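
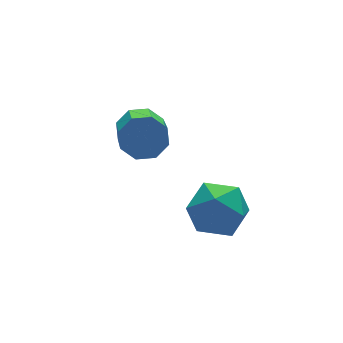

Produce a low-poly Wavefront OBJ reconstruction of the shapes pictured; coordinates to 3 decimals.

v -1.973 2.726 0.033
v -1.346 2.267 -0.196
v -2.06 0.695 0.998
v -2.687 1.154 1.227
v -1.224 2.599 0.313
v -1.938 1.026 1.507
v -1.54 3.005 0.658
v -2.255 1.432 1.853
v -2.11 3.248 0.637
v -2.824 1.675 1.832
v -2.6 3.185 0.262
v -3.314 1.613 1.456
v -2.722 2.854 -0.247
v -3.436 1.281 0.947
v -2.405 2.448 -0.593
v -3.12 0.875 0.602
v -1.836 2.205 -0.572
v -2.55 0.632 0.623
v -0.781 0.771 -1.658
v 0.022 0.801 -2.46
v -1.422 -0.801 -2.36
v -0.619 -0.771 -3.162
v -0.333 -0.961 -2.079
v 0.063 0.011 -1.645
v -1.463 -0.011 -3.175
v -1.067 0.961 -2.741
v -0.399 0.318 -3.397
v 0.299 -0.269 -2.72
v -1.699 0.269 -2.1
v -1.001 -0.318 -1.423
f 2 1 5
f 2 5 3
f 3 5 6
f 3 6 4
f 5 1 7
f 5 7 6
f 6 7 8
f 6 8 4
f 7 1 9
f 7 9 8
f 8 9 10
f 8 10 4
f 9 1 11
f 9 11 10
f 10 11 12
f 10 12 4
f 11 1 13
f 11 13 12
f 12 13 14
f 12 14 4
f 13 1 15
f 13 15 14
f 14 15 16
f 14 16 4
f 15 1 17
f 15 17 16
f 16 17 18
f 16 18 4
f 17 1 2
f 17 2 18
f 18 2 3
f 18 3 4
f 19 30 24
f 19 24 20
f 19 20 26
f 19 26 29
f 19 29 30
f 20 24 28
f 24 30 23
f 30 29 21
f 29 26 25
f 26 20 27
f 22 28 23
f 22 23 21
f 22 21 25
f 22 25 27
f 22 27 28
f 23 28 24
f 21 23 30
f 25 21 29
f 27 25 26
f 28 27 20



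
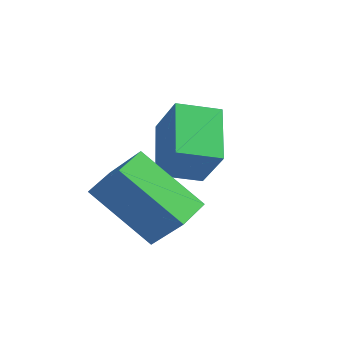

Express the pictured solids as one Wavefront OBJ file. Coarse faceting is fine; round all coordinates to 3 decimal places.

v 1.366 -0 0.894
v -0.126 -0.176 2.074
v 1.319 0.856 0.962
v -0.172 0.68 2.143
v 2.212 -0.04 1.957
v 0.721 -0.216 3.138
v 2.166 0.816 2.026
v 0.674 0.64 3.206
v 1.159 2.287 1.423
v 0.39 1.579 1.733
v 0.407 3.392 2.082
v -0.361 2.684 2.392
v 1.841 2.056 2.588
v 1.073 1.348 2.898
v 1.09 3.161 3.247
v 0.321 2.453 3.557
f 2 4 1
f 5 2 1
f 1 4 3
f 3 5 1
f 2 8 4
f 6 2 5
f 6 8 2
f 4 8 3
f 7 5 3
f 3 8 7
f 7 6 5
f 8 6 7
f 10 12 9
f 13 10 9
f 9 12 11
f 11 13 9
f 10 16 12
f 14 10 13
f 14 16 10
f 12 16 11
f 15 13 11
f 11 16 15
f 15 14 13
f 16 14 15



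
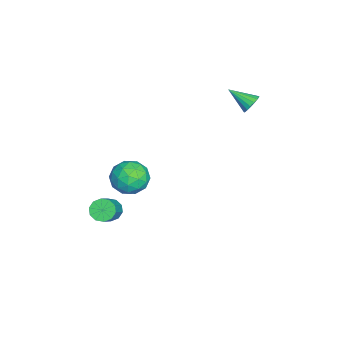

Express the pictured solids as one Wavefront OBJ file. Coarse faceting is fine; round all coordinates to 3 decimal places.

v 2.726 -2.471 -2.306
v 3.044 -1.972 -2.64
v 4.533 -2.07 -1.368
v 4.214 -2.569 -1.034
v 2.803 -1.797 -2.344
v 4.291 -1.894 -1.072
v 2.532 -1.879 -2.034
v 4.02 -1.977 -0.762
v 2.335 -2.188 -1.827
v 3.823 -2.285 -0.555
v 2.288 -2.604 -1.803
v 3.776 -2.702 -0.532
v 2.407 -2.97 -1.972
v 3.896 -3.068 -0.7
v 2.649 -3.146 -2.268
v 4.137 -3.243 -0.996
v 2.92 -3.063 -2.578
v 4.408 -3.161 -1.306
v 3.117 -2.755 -2.785
v 4.605 -2.852 -1.513
v 3.164 -2.338 -2.808
v 4.652 -2.436 -1.537
v -3.172 4.056 1.887
v -2.658 3.76 1.648
v -3.528 2.804 2.673
v -2.554 3.891 1.905
v -2.592 4.061 2.157
v -2.763 4.229 2.348
v -3.028 4.357 2.433
v -3.326 4.417 2.393
v -3.588 4.394 2.238
v -3.756 4.293 2.002
v -3.79 4.138 1.739
v -3.682 3.965 1.511
v -3.458 3.812 1.369
v -3.168 3.715 1.346
v -2.879 3.696 1.446
v -1.853 -2.044 -2.352
v -1.085 -1.429 -1.806
v -0.595 -2.531 -3.574
v 0.173 -1.916 -3.028
v -0.236 -2.853 -2.557
v -1.013 -2.551 -1.802
v -0.667 -1.409 -3.578
v -1.444 -1.107 -2.823
v -0.352 -1.036 -2.564
v -0.085 -1.929 -1.933
v -1.595 -2.031 -3.447
v -1.328 -2.924 -2.816
v -1.579 -1.693 -1.972
v -0.101 -2.267 -3.408
v -0.341 -2.817 -3.131
v 0.111 -2.456 -2.811
v -1.537 -2.353 -1.969
v -1.086 -1.992 -1.649
v -0.586 -2.829 -2.09
v -0.594 -1.968 -3.731
v -0.143 -1.607 -3.411
v -1.791 -1.504 -2.569
v -1.339 -1.143 -2.249
v -1.094 -1.131 -3.29
v -0.697 -1.101 -2.097
v 0.042 -1.388 -2.815
v -0.451 -1.089 -3.138
v -0.908 -0.912 -2.694
v -0.54 -1.626 -1.726
v 0.199 -1.913 -2.444
v -0.041 -2.463 -2.167
v -0.498 -2.286 -1.723
v -0.109 -1.395 -2.171
v -1.879 -2.047 -2.936
v -1.14 -2.334 -3.654
v -1.182 -1.674 -3.657
v -1.639 -1.497 -3.213
v -1.722 -2.572 -2.565
v -0.983 -2.859 -3.283
v -0.772 -3.048 -2.686
v -1.229 -2.871 -2.242
v -1.571 -2.565 -3.209
f 2 1 5
f 2 5 3
f 3 5 6
f 3 6 4
f 5 1 7
f 5 7 6
f 6 7 8
f 6 8 4
f 7 1 9
f 7 9 8
f 8 9 10
f 8 10 4
f 9 1 11
f 9 11 10
f 10 11 12
f 10 12 4
f 11 1 13
f 11 13 12
f 12 13 14
f 12 14 4
f 13 1 15
f 13 15 14
f 14 15 16
f 14 16 4
f 15 1 17
f 15 17 16
f 16 17 18
f 16 18 4
f 17 1 19
f 17 19 18
f 18 19 20
f 18 20 4
f 19 1 21
f 19 21 20
f 20 21 22
f 20 22 4
f 21 1 2
f 21 2 22
f 22 2 3
f 22 3 4
f 24 23 26
f 24 26 25
f 26 23 27
f 26 27 25
f 27 23 28
f 27 28 25
f 28 23 29
f 28 29 25
f 29 23 30
f 29 30 25
f 30 23 31
f 30 31 25
f 31 23 32
f 31 32 25
f 32 23 33
f 32 33 25
f 33 23 34
f 33 34 25
f 34 23 35
f 34 35 25
f 35 23 36
f 35 36 25
f 36 23 37
f 36 37 25
f 37 23 24
f 37 24 25
f 38 75 54
f 75 49 78
f 54 78 43
f 75 78 54
f 38 54 50
f 54 43 55
f 50 55 39
f 54 55 50
f 38 50 59
f 50 39 60
f 59 60 45
f 50 60 59
f 38 59 71
f 59 45 74
f 71 74 48
f 59 74 71
f 38 71 75
f 71 48 79
f 75 79 49
f 71 79 75
f 39 55 66
f 55 43 69
f 66 69 47
f 55 69 66
f 43 78 56
f 78 49 77
f 56 77 42
f 78 77 56
f 49 79 76
f 79 48 72
f 76 72 40
f 79 72 76
f 48 74 73
f 74 45 61
f 73 61 44
f 74 61 73
f 45 60 65
f 60 39 62
f 65 62 46
f 60 62 65
f 41 67 53
f 67 47 68
f 53 68 42
f 67 68 53
f 41 53 51
f 53 42 52
f 51 52 40
f 53 52 51
f 41 51 58
f 51 40 57
f 58 57 44
f 51 57 58
f 41 58 63
f 58 44 64
f 63 64 46
f 58 64 63
f 41 63 67
f 63 46 70
f 67 70 47
f 63 70 67
f 42 68 56
f 68 47 69
f 56 69 43
f 68 69 56
f 40 52 76
f 52 42 77
f 76 77 49
f 52 77 76
f 44 57 73
f 57 40 72
f 73 72 48
f 57 72 73
f 46 64 65
f 64 44 61
f 65 61 45
f 64 61 65
f 47 70 66
f 70 46 62
f 66 62 39
f 70 62 66



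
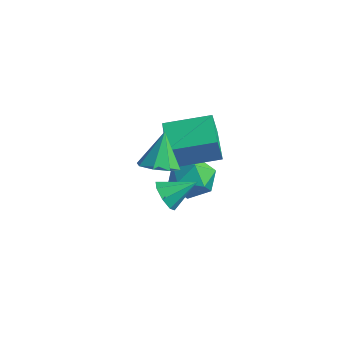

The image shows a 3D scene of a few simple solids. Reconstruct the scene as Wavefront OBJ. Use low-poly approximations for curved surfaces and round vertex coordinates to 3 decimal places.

v 0.182 -0.297 1.128
v 0.111 -0.494 2.105
v -1.015 0.772 1.255
v -1.086 0.575 2.233
v 1.346 0.965 1.467
v 1.275 0.768 2.445
v 0.149 2.034 1.595
v 0.078 1.837 2.572
v 0.953 -1.754 2.565
v 1.613 -1.418 2.564
v 0.627 -1.106 3.775
v 1.216 -1.116 2.295
v 0.665 -1.188 2.185
v 0.283 -1.591 2.297
v 0.294 -2.089 2.567
v 0.691 -2.391 2.835
v 1.242 -2.319 2.946
v 1.624 -1.916 2.833
v -1.427 1.822 -1.216
v -0.934 2.151 -0.465
v -0.226 0.929 -1.615
v 0.267 1.258 -0.864
v -0.49 0.69 -0.726
v -1.233 1.242 -0.48
v 0.073 1.838 -1.6
v -0.67 2.39 -1.354
v -0.007 2.161 -0.703
v -0.355 1.452 -0.163
v -0.805 1.628 -1.917
v -1.153 0.919 -1.377
v 0.373 -0.838 0.058
v 0.695 -1.312 0.385
v 1.047 0.038 0.662
v 0.922 -1.187 -0.049
v 0.827 -0.858 -0.42
v 0.466 -0.517 -0.511
v 0.05 -0.364 -0.269
v -0.177 -0.489 0.165
v -0.082 -0.818 0.536
v 0.28 -1.159 0.627
f 2 4 1
f 5 2 1
f 1 4 3
f 3 5 1
f 2 8 4
f 6 2 5
f 6 8 2
f 4 8 3
f 7 5 3
f 3 8 7
f 7 6 5
f 8 6 7
f 10 9 12
f 10 12 11
f 12 9 13
f 12 13 11
f 13 9 14
f 13 14 11
f 14 9 15
f 14 15 11
f 15 9 16
f 15 16 11
f 16 9 17
f 16 17 11
f 17 9 18
f 17 18 11
f 18 9 10
f 18 10 11
f 19 30 24
f 19 24 20
f 19 20 26
f 19 26 29
f 19 29 30
f 20 24 28
f 24 30 23
f 30 29 21
f 29 26 25
f 26 20 27
f 22 28 23
f 22 23 21
f 22 21 25
f 22 25 27
f 22 27 28
f 23 28 24
f 21 23 30
f 25 21 29
f 27 25 26
f 28 27 20
f 32 31 34
f 32 34 33
f 34 31 35
f 34 35 33
f 35 31 36
f 35 36 33
f 36 31 37
f 36 37 33
f 37 31 38
f 37 38 33
f 38 31 39
f 38 39 33
f 39 31 40
f 39 40 33
f 40 31 32
f 40 32 33



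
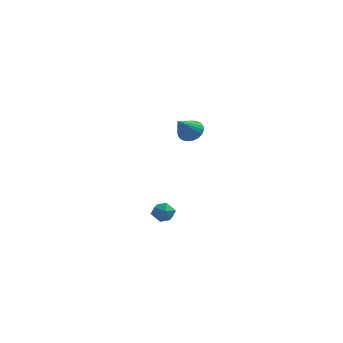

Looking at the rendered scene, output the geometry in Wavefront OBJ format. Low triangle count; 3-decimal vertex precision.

v 0.876 -2.247 -2.119
v 1.503 -2.389 -2.224
v 0.817 -3.031 -1.416
v 1.444 -3.173 -1.521
v 1.281 -2.619 -1.219
v 1.318 -2.134 -1.653
v 1.002 -3.286 -1.987
v 1.039 -2.801 -2.421
v 1.581 -3.031 -2.142
v 1.754 -2.619 -1.668
v 0.566 -2.801 -1.972
v 0.739 -2.389 -1.498
v 0.255 4.413 0.839
v 0.69 4.746 1.336
v -0.075 3.287 1.881
v 0.418 4.877 1.392
v 0.117 4.928 1.352
v -0.16 4.891 1.223
v -0.365 4.77 1.028
v -0.463 4.588 0.8
v -0.437 4.376 0.579
v -0.291 4.17 0.403
v -0.051 4.006 0.302
v 0.242 3.913 0.294
v 0.537 3.906 0.38
v 0.784 3.987 0.545
v 0.939 4.142 0.762
v 0.976 4.343 0.991
v 0.888 4.557 1.194
f 1 12 6
f 1 6 2
f 1 2 8
f 1 8 11
f 1 11 12
f 2 6 10
f 6 12 5
f 12 11 3
f 11 8 7
f 8 2 9
f 4 10 5
f 4 5 3
f 4 3 7
f 4 7 9
f 4 9 10
f 5 10 6
f 3 5 12
f 7 3 11
f 9 7 8
f 10 9 2
f 14 13 16
f 14 16 15
f 16 13 17
f 16 17 15
f 17 13 18
f 17 18 15
f 18 13 19
f 18 19 15
f 19 13 20
f 19 20 15
f 20 13 21
f 20 21 15
f 21 13 22
f 21 22 15
f 22 13 23
f 22 23 15
f 23 13 24
f 23 24 15
f 24 13 25
f 24 25 15
f 25 13 26
f 25 26 15
f 26 13 27
f 26 27 15
f 27 13 28
f 27 28 15
f 28 13 29
f 28 29 15
f 29 13 14
f 29 14 15



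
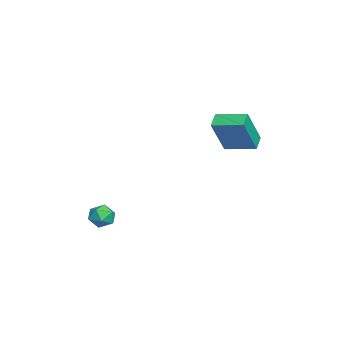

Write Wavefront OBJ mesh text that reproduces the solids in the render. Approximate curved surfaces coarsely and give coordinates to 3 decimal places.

v -1.18 2.671 2.745
v -0.284 2.117 4.434
v -0.726 4.043 2.954
v 0.171 3.489 4.642
v -0.511 2.511 2.338
v 0.386 1.957 4.026
v -0.056 3.883 2.546
v 0.84 3.329 4.235
v 2.528 -1.913 -0.287
v 3.076 -1.946 -0.639
v 2.624 -2.934 -0.041
v 3.172 -2.967 -0.393
v 3.162 -2.626 0.162
v 3.103 -1.995 0.01
v 2.597 -2.885 -0.69
v 2.538 -2.254 -0.842
v 3.118 -2.547 -0.889
v 3.467 -2.387 -0.362
v 2.233 -2.493 -0.318
v 2.582 -2.333 0.209
f 2 4 1
f 5 2 1
f 1 4 3
f 3 5 1
f 2 8 4
f 6 2 5
f 6 8 2
f 4 8 3
f 7 5 3
f 3 8 7
f 7 6 5
f 8 6 7
f 9 20 14
f 9 14 10
f 9 10 16
f 9 16 19
f 9 19 20
f 10 14 18
f 14 20 13
f 20 19 11
f 19 16 15
f 16 10 17
f 12 18 13
f 12 13 11
f 12 11 15
f 12 15 17
f 12 17 18
f 13 18 14
f 11 13 20
f 15 11 19
f 17 15 16
f 18 17 10



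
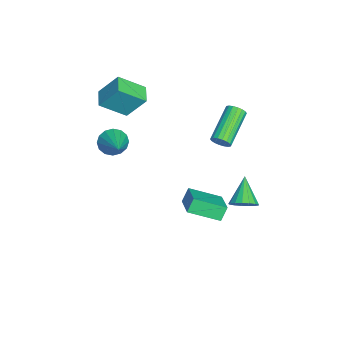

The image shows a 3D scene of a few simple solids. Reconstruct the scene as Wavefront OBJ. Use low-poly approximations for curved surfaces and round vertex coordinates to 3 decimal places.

v -3.784 -4.601 3.22
v -3.711 -3.584 4.543
v -4.082 -3.234 2.186
v -4.009 -2.217 3.508
v -2.731 -4.483 3.072
v -2.658 -3.466 4.394
v -3.029 -3.116 2.037
v -2.956 -2.099 3.36
v -2.453 1.666 0.71
v -2.172 1.755 1.198
v -4.027 2.444 2.138
v -4.307 2.354 1.65
v -2.15 1.978 1.079
v -4.004 2.666 2.019
v -2.188 2.139 0.886
v -4.042 2.827 1.826
v -2.278 2.206 0.659
v -4.132 2.895 1.599
v -2.403 2.166 0.442
v -4.257 2.855 1.382
v -2.538 2.027 0.278
v -4.392 2.716 1.218
v -2.656 1.817 0.199
v -4.51 2.505 1.139
v -2.733 1.576 0.222
v -4.588 2.265 1.162
v -2.756 1.354 0.341
v -4.61 2.042 1.281
v -2.718 1.193 0.534
v -4.572 1.881 1.474
v -2.628 1.125 0.761
v -4.482 1.814 1.701
v -2.503 1.165 0.978
v -4.357 1.854 1.918
v -2.368 1.304 1.142
v -4.222 1.993 2.082
v -2.25 1.515 1.221
v -4.104 2.203 2.161
v 1.884 1.931 0.591
v 1.998 0.322 1.297
v 3.219 2.265 1.136
v 3.333 0.656 1.842
v 2.247 1.644 -0.122
v 2.361 0.035 0.584
v 3.582 1.978 0.423
v 3.696 0.369 1.129
v -2.441 -3.784 0.365
v -2.021 -3.757 -0.339
v -0.779 -3.316 1.375
v -2.167 -3.362 -0.282
v -2.386 -3.081 -0.052
v -2.62 -2.988 0.29
v -2.806 -3.108 0.652
v -2.894 -3.41 0.937
v -2.861 -3.812 1.069
v -2.715 -4.206 1.013
v -2.496 -4.488 0.783
v -2.262 -4.581 0.441
v -2.076 -4.461 0.079
v -1.988 -4.159 -0.206
v -0.961 2.948 -2.945
v -0.486 2.875 -2.331
v -2.299 2.932 -1.915
v -0.523 3.245 -2.372
v -0.659 3.546 -2.545
v -0.865 3.71 -2.809
v -1.093 3.7 -3.105
v -1.29 3.518 -3.364
v -1.412 3.205 -3.527
v -1.43 2.834 -3.557
v -1.341 2.488 -3.447
v -1.165 2.248 -3.222
v -0.942 2.169 -2.934
v -0.723 2.268 -2.648
v -0.558 2.523 -2.43
f 2 4 1
f 5 2 1
f 1 4 3
f 3 5 1
f 2 8 4
f 6 2 5
f 6 8 2
f 4 8 3
f 7 5 3
f 3 8 7
f 7 6 5
f 8 6 7
f 10 9 13
f 10 13 11
f 11 13 14
f 11 14 12
f 13 9 15
f 13 15 14
f 14 15 16
f 14 16 12
f 15 9 17
f 15 17 16
f 16 17 18
f 16 18 12
f 17 9 19
f 17 19 18
f 18 19 20
f 18 20 12
f 19 9 21
f 19 21 20
f 20 21 22
f 20 22 12
f 21 9 23
f 21 23 22
f 22 23 24
f 22 24 12
f 23 9 25
f 23 25 24
f 24 25 26
f 24 26 12
f 25 9 27
f 25 27 26
f 26 27 28
f 26 28 12
f 27 9 29
f 27 29 28
f 28 29 30
f 28 30 12
f 29 9 31
f 29 31 30
f 30 31 32
f 30 32 12
f 31 9 33
f 31 33 32
f 32 33 34
f 32 34 12
f 33 9 35
f 33 35 34
f 34 35 36
f 34 36 12
f 35 9 37
f 35 37 36
f 36 37 38
f 36 38 12
f 37 9 10
f 37 10 38
f 38 10 11
f 38 11 12
f 40 42 39
f 43 40 39
f 39 42 41
f 41 43 39
f 40 46 42
f 44 40 43
f 44 46 40
f 42 46 41
f 45 43 41
f 41 46 45
f 45 44 43
f 46 44 45
f 48 47 50
f 48 50 49
f 50 47 51
f 50 51 49
f 51 47 52
f 51 52 49
f 52 47 53
f 52 53 49
f 53 47 54
f 53 54 49
f 54 47 55
f 54 55 49
f 55 47 56
f 55 56 49
f 56 47 57
f 56 57 49
f 57 47 58
f 57 58 49
f 58 47 59
f 58 59 49
f 59 47 60
f 59 60 49
f 60 47 48
f 60 48 49
f 62 61 64
f 62 64 63
f 64 61 65
f 64 65 63
f 65 61 66
f 65 66 63
f 66 61 67
f 66 67 63
f 67 61 68
f 67 68 63
f 68 61 69
f 68 69 63
f 69 61 70
f 69 70 63
f 70 61 71
f 70 71 63
f 71 61 72
f 71 72 63
f 72 61 73
f 72 73 63
f 73 61 74
f 73 74 63
f 74 61 75
f 74 75 63
f 75 61 62
f 75 62 63



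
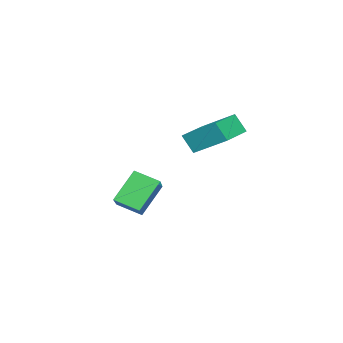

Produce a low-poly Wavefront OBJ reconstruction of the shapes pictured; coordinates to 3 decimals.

v -3.831 0.696 0.207
v -3.724 2.263 1.166
v -3.813 1.239 -0.681
v -3.706 2.805 0.279
v -2.114 0.595 0.181
v -2.007 2.161 1.141
v -2.096 1.137 -0.706
v -1.989 2.704 0.253
v 0.438 0.969 -1.798
v 0.608 -0.09 -1.333
v 1.794 1.55 -0.974
v 1.965 0.49 -0.508
v 1.415 0.55 -3.112
v 1.586 -0.51 -2.646
v 2.772 1.13 -2.287
v 2.942 0.071 -1.822
f 2 4 1
f 5 2 1
f 1 4 3
f 3 5 1
f 2 8 4
f 6 2 5
f 6 8 2
f 4 8 3
f 7 5 3
f 3 8 7
f 7 6 5
f 8 6 7
f 10 12 9
f 13 10 9
f 9 12 11
f 11 13 9
f 10 16 12
f 14 10 13
f 14 16 10
f 12 16 11
f 15 13 11
f 11 16 15
f 15 14 13
f 16 14 15



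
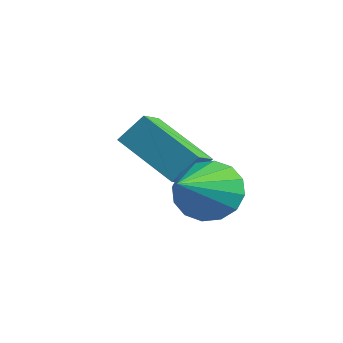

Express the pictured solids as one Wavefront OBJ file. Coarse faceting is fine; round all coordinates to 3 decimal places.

v 0.394 2.811 0.72
v 0.894 3.429 1.142
v 1.386 1.409 1.6
v 0.533 3.352 1.426
v 0.134 3.13 1.52
v -0.194 2.822 1.4
v -0.365 2.512 1.098
v -0.333 2.281 0.695
v -0.105 2.193 0.298
v 0.256 2.27 0.014
v 0.654 2.492 -0.081
v 0.983 2.8 0.039
v 1.154 3.111 0.341
v 1.121 3.341 0.745
v -1.987 1.745 1.745
v -1.748 2.327 2.496
v -2.491 2.432 1.373
v -2.253 3.014 2.124
v -0.467 2.346 0.796
v -0.229 2.928 1.547
v -0.972 3.033 0.424
v -0.733 3.615 1.175
f 2 1 4
f 2 4 3
f 4 1 5
f 4 5 3
f 5 1 6
f 5 6 3
f 6 1 7
f 6 7 3
f 7 1 8
f 7 8 3
f 8 1 9
f 8 9 3
f 9 1 10
f 9 10 3
f 10 1 11
f 10 11 3
f 11 1 12
f 11 12 3
f 12 1 13
f 12 13 3
f 13 1 14
f 13 14 3
f 14 1 2
f 14 2 3
f 16 18 15
f 19 16 15
f 15 18 17
f 17 19 15
f 16 22 18
f 20 16 19
f 20 22 16
f 18 22 17
f 21 19 17
f 17 22 21
f 21 20 19
f 22 20 21



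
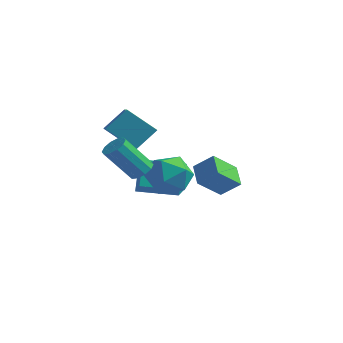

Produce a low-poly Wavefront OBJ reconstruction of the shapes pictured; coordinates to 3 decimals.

v -1.554 -2.52 1.191
v -1.071 -2.268 1.598
v -2.043 -3.089 3.257
v -2.526 -3.34 2.849
v -1.375 -1.98 1.563
v -2.346 -2.8 3.222
v -1.747 -1.897 1.386
v -2.718 -2.718 3.044
v -2.046 -2.053 1.134
v -3.017 -2.873 2.793
v -2.157 -2.387 0.904
v -3.128 -3.207 2.563
v -2.037 -2.771 0.783
v -3.009 -3.592 2.442
v -1.734 -3.06 0.818
v -2.705 -3.88 2.477
v -1.362 -3.142 0.996
v -2.333 -3.963 2.654
v -1.063 -2.987 1.247
v -2.034 -3.807 2.906
v -0.952 -2.653 1.477
v -1.923 -3.473 3.136
v -4.888 -0.701 2.385
v -3.905 -1.959 3.076
v -4.343 0.279 3.397
v -3.361 -0.98 4.088
v -3.499 -0.26 1.212
v -2.517 -1.519 1.903
v -2.955 0.719 2.224
v -1.972 -0.539 2.915
v -0.427 -1.021 1.754
v 0.259 -0.895 0.715
v -1.359 -2.625 0.945
v -0.673 -2.499 -0.094
v -0.131 -2.865 0.972
v 0.445 -1.873 1.473
v -1.545 -1.647 0.187
v -0.969 -0.655 0.688
v -0.432 -1.282 -0.253
v 0.442 -2.034 0.232
v -1.542 -1.486 1.428
v -0.668 -2.238 1.913
v 2.031 -1.478 0.115
v 1.471 -2.606 1.181
v 1.281 -0.611 0.638
v 0.721 -1.739 1.704
v 2.919 -1.181 0.896
v 2.359 -2.309 1.962
v 2.169 -0.314 1.419
v 1.609 -1.442 2.485
v -3.275 -0.102 -1.319
v -3.695 0.852 -0.04
v -4.147 0.859 -2.322
v -4.566 1.814 -1.043
v -1.554 1.106 -1.657
v -1.973 2.061 -0.378
v -2.425 2.068 -2.66
v -2.845 3.022 -1.381
f 2 1 5
f 2 5 3
f 3 5 6
f 3 6 4
f 5 1 7
f 5 7 6
f 6 7 8
f 6 8 4
f 7 1 9
f 7 9 8
f 8 9 10
f 8 10 4
f 9 1 11
f 9 11 10
f 10 11 12
f 10 12 4
f 11 1 13
f 11 13 12
f 12 13 14
f 12 14 4
f 13 1 15
f 13 15 14
f 14 15 16
f 14 16 4
f 15 1 17
f 15 17 16
f 16 17 18
f 16 18 4
f 17 1 19
f 17 19 18
f 18 19 20
f 18 20 4
f 19 1 21
f 19 21 20
f 20 21 22
f 20 22 4
f 21 1 2
f 21 2 22
f 22 2 3
f 22 3 4
f 24 26 23
f 27 24 23
f 23 26 25
f 25 27 23
f 24 30 26
f 28 24 27
f 28 30 24
f 26 30 25
f 29 27 25
f 25 30 29
f 29 28 27
f 30 28 29
f 31 42 36
f 31 36 32
f 31 32 38
f 31 38 41
f 31 41 42
f 32 36 40
f 36 42 35
f 42 41 33
f 41 38 37
f 38 32 39
f 34 40 35
f 34 35 33
f 34 33 37
f 34 37 39
f 34 39 40
f 35 40 36
f 33 35 42
f 37 33 41
f 39 37 38
f 40 39 32
f 44 46 43
f 47 44 43
f 43 46 45
f 45 47 43
f 44 50 46
f 48 44 47
f 48 50 44
f 46 50 45
f 49 47 45
f 45 50 49
f 49 48 47
f 50 48 49
f 52 54 51
f 55 52 51
f 51 54 53
f 53 55 51
f 52 58 54
f 56 52 55
f 56 58 52
f 54 58 53
f 57 55 53
f 53 58 57
f 57 56 55
f 58 56 57



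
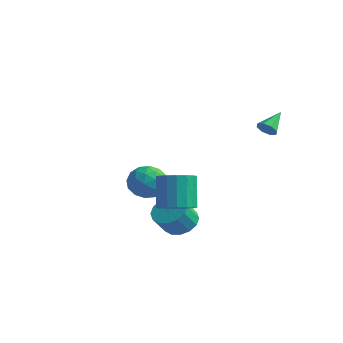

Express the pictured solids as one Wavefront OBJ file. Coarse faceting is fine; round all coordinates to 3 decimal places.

v -4.69 1.105 -1.579
v -3.969 1.517 -2.115
v -3.711 -0.097 -1.185
v -2.99 0.315 -1.721
v -3.294 0.747 -0.886
v -3.899 1.49 -1.129
v -3.781 -0.07 -2.171
v -4.386 0.673 -2.414
v -3.407 0.791 -2.481
v -3.106 1.296 -1.686
v -4.574 0.124 -1.614
v -4.273 0.629 -0.819
v -4.415 1.417 -1.881
v -3.265 0.003 -1.419
v -3.443 0.258 -0.928
v -3.019 0.5 -1.243
v -4.374 1.401 -1.302
v -3.95 1.643 -1.617
v -3.553 1.191 -0.895
v -3.73 -0.223 -1.683
v -3.306 0.019 -1.998
v -4.661 0.92 -2.057
v -4.237 1.162 -2.372
v -4.127 0.229 -2.405
v -3.661 1.232 -2.411
v -3.086 0.525 -2.18
v -3.551 0.299 -2.444
v -3.907 0.735 -2.587
v -3.484 1.529 -1.944
v -2.909 0.822 -1.713
v -3.087 1.076 -1.222
v -3.443 1.513 -1.365
v -3.154 1.102 -2.16
v -4.771 0.598 -1.587
v -4.196 -0.109 -1.356
v -4.237 -0.093 -1.935
v -4.593 0.344 -2.078
v -4.594 0.895 -1.12
v -4.019 0.188 -0.889
v -3.773 0.685 -0.713
v -4.129 1.121 -0.856
v -4.526 0.318 -1.14
v 1.93 2.36 2.689
v 2.228 2.629 2.375
v 1.77 3.38 3.411
v 1.852 2.643 2.272
v 1.522 2.491 2.413
v 1.43 2.263 2.716
v 1.632 2.091 3.003
v 2.008 2.077 3.106
v 2.338 2.229 2.964
v 2.43 2.458 2.662
v 1.671 -2.637 -0.638
v 2.466 -2.414 -0.437
v 1.945 -1.94 1.099
v 1.149 -2.163 0.898
v 2.307 -2.075 -0.595
v 1.786 -1.601 0.941
v 2.002 -1.864 -0.764
v 1.481 -1.391 0.772
v 1.622 -1.831 -0.903
v 1.1 -1.357 0.633
v 1.252 -1.982 -0.982
v 0.731 -1.508 0.554
v 0.979 -2.283 -0.982
v 0.457 -1.809 0.554
v 0.864 -2.665 -0.903
v 0.342 -2.191 0.633
v 0.933 -3.041 -0.764
v 0.412 -2.567 0.772
v 1.172 -3.324 -0.595
v 0.651 -2.85 0.941
v 1.525 -3.45 -0.437
v 1.004 -2.976 1.099
v 1.911 -3.389 -0.324
v 1.39 -2.915 1.212
v 2.243 -3.156 -0.284
v 1.721 -2.683 1.252
v 2.443 -2.805 -0.324
v 1.921 -2.331 1.212
v 0.132 -0.95 -2.408
v 0.643 -1.451 -2.867
v 0.72 -2.23 -1.931
v 0.208 -1.73 -1.472
v 0.913 -1.174 -2.658
v 0.989 -1.953 -1.722
v 0.974 -0.836 -2.382
v 1.05 -1.615 -1.446
v 0.809 -0.53 -2.113
v 0.885 -1.309 -1.177
v 0.462 -0.336 -1.923
v 0.539 -1.115 -0.987
v 0.027 -0.306 -1.863
v 0.104 -1.085 -0.927
v -0.38 -0.45 -1.949
v -0.303 -1.229 -1.013
v -0.649 -0.727 -2.158
v -0.573 -1.506 -1.222
v -0.71 -1.065 -2.434
v -0.634 -1.844 -1.498
v -0.545 -1.371 -2.703
v -0.469 -2.15 -1.767
v -0.199 -1.565 -2.893
v -0.122 -2.344 -1.957
v 0.236 -1.595 -2.953
v 0.313 -2.374 -2.017
f 1 38 17
f 38 12 41
f 17 41 6
f 38 41 17
f 1 17 13
f 17 6 18
f 13 18 2
f 17 18 13
f 1 13 22
f 13 2 23
f 22 23 8
f 13 23 22
f 1 22 34
f 22 8 37
f 34 37 11
f 22 37 34
f 1 34 38
f 34 11 42
f 38 42 12
f 34 42 38
f 2 18 29
f 18 6 32
f 29 32 10
f 18 32 29
f 6 41 19
f 41 12 40
f 19 40 5
f 41 40 19
f 12 42 39
f 42 11 35
f 39 35 3
f 42 35 39
f 11 37 36
f 37 8 24
f 36 24 7
f 37 24 36
f 8 23 28
f 23 2 25
f 28 25 9
f 23 25 28
f 4 30 16
f 30 10 31
f 16 31 5
f 30 31 16
f 4 16 14
f 16 5 15
f 14 15 3
f 16 15 14
f 4 14 21
f 14 3 20
f 21 20 7
f 14 20 21
f 4 21 26
f 21 7 27
f 26 27 9
f 21 27 26
f 4 26 30
f 26 9 33
f 30 33 10
f 26 33 30
f 5 31 19
f 31 10 32
f 19 32 6
f 31 32 19
f 3 15 39
f 15 5 40
f 39 40 12
f 15 40 39
f 7 20 36
f 20 3 35
f 36 35 11
f 20 35 36
f 9 27 28
f 27 7 24
f 28 24 8
f 27 24 28
f 10 33 29
f 33 9 25
f 29 25 2
f 33 25 29
f 44 43 46
f 44 46 45
f 46 43 47
f 46 47 45
f 47 43 48
f 47 48 45
f 48 43 49
f 48 49 45
f 49 43 50
f 49 50 45
f 50 43 51
f 50 51 45
f 51 43 52
f 51 52 45
f 52 43 44
f 52 44 45
f 54 53 57
f 54 57 55
f 55 57 58
f 55 58 56
f 57 53 59
f 57 59 58
f 58 59 60
f 58 60 56
f 59 53 61
f 59 61 60
f 60 61 62
f 60 62 56
f 61 53 63
f 61 63 62
f 62 63 64
f 62 64 56
f 63 53 65
f 63 65 64
f 64 65 66
f 64 66 56
f 65 53 67
f 65 67 66
f 66 67 68
f 66 68 56
f 67 53 69
f 67 69 68
f 68 69 70
f 68 70 56
f 69 53 71
f 69 71 70
f 70 71 72
f 70 72 56
f 71 53 73
f 71 73 72
f 72 73 74
f 72 74 56
f 73 53 75
f 73 75 74
f 74 75 76
f 74 76 56
f 75 53 77
f 75 77 76
f 76 77 78
f 76 78 56
f 77 53 79
f 77 79 78
f 78 79 80
f 78 80 56
f 79 53 54
f 79 54 80
f 80 54 55
f 80 55 56
f 82 81 85
f 82 85 83
f 83 85 86
f 83 86 84
f 85 81 87
f 85 87 86
f 86 87 88
f 86 88 84
f 87 81 89
f 87 89 88
f 88 89 90
f 88 90 84
f 89 81 91
f 89 91 90
f 90 91 92
f 90 92 84
f 91 81 93
f 91 93 92
f 92 93 94
f 92 94 84
f 93 81 95
f 93 95 94
f 94 95 96
f 94 96 84
f 95 81 97
f 95 97 96
f 96 97 98
f 96 98 84
f 97 81 99
f 97 99 98
f 98 99 100
f 98 100 84
f 99 81 101
f 99 101 100
f 100 101 102
f 100 102 84
f 101 81 103
f 101 103 102
f 102 103 104
f 102 104 84
f 103 81 105
f 103 105 104
f 104 105 106
f 104 106 84
f 105 81 82
f 105 82 106
f 106 82 83
f 106 83 84



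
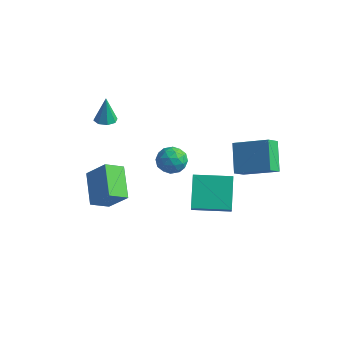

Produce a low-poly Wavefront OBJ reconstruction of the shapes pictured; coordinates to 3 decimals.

v 1.256 1.738 -3.824
v 0.385 3.073 -2.426
v 3.009 2.93 -3.87
v 2.138 4.264 -2.472
v 1.602 1.256 -3.148
v 0.731 2.59 -1.75
v 3.355 2.447 -3.194
v 2.484 3.782 -1.796
v -2.007 -1.325 -0.539
v -2.477 -2.25 0.044
v -0.894 -1.14 0.651
v -1.364 -2.065 1.234
v -0.756 -2.575 -1.514
v -1.226 -3.5 -0.931
v 0.357 -2.39 -0.324
v -0.113 -3.315 0.259
v 0.354 1.448 0.887
v 0.956 1.36 0.246
v 0.544 0.08 1.254
v 1.146 -0.008 0.613
v 1.323 0.491 1.32
v 1.206 1.336 1.093
v 0.294 0.104 0.407
v 0.177 0.949 0.18
v 0.919 0.529 -0.05
v 1.555 0.768 0.514
v -0.055 0.672 0.986
v 0.581 0.911 1.55
v 0.639 1.524 0.534
v 0.861 -0.084 0.966
v 0.965 0.209 1.381
v 1.319 0.157 1.005
v 0.785 1.51 1.032
v 1.139 1.458 0.656
v 1.355 0.948 1.287
v 0.361 -0.018 0.844
v 0.715 -0.07 0.468
v 0.181 1.283 0.495
v 0.535 1.231 0.119
v 0.145 0.492 0.213
v 0.971 0.984 -0.016
v 1.082 0.179 0.199
v 0.581 0.245 0.078
v 0.513 0.742 -0.055
v 1.344 1.124 0.315
v 1.456 0.32 0.531
v 1.56 0.614 0.946
v 1.491 1.111 0.813
v 1.322 0.636 0.141
v 0.044 1.12 0.969
v 0.156 0.316 1.185
v 0.009 0.329 0.687
v -0.06 0.826 0.554
v 0.418 1.261 1.301
v 0.529 0.456 1.516
v 0.987 0.698 1.555
v 0.919 1.195 1.422
v 0.178 0.804 1.359
v -2.617 -0.442 3.1
v -2.157 -0.852 3.163
v -2.683 -0.278 4.64
v -1.999 -0.407 3.122
v -2.203 0.018 3.069
v -2.65 0.174 3.033
v -3.078 -0.032 3.037
v -3.236 -0.477 3.078
v -3.032 -0.902 3.131
v -2.585 -1.057 3.167
v 2.508 3.609 1.079
v 4.39 4.115 1.963
v 2.582 4.363 0.49
v 4.464 4.87 1.374
v 3.396 2.53 -0.194
v 5.278 3.037 0.69
v 3.47 3.285 -0.783
v 5.352 3.791 0.101
f 2 4 1
f 5 2 1
f 1 4 3
f 3 5 1
f 2 8 4
f 6 2 5
f 6 8 2
f 4 8 3
f 7 5 3
f 3 8 7
f 7 6 5
f 8 6 7
f 10 12 9
f 13 10 9
f 9 12 11
f 11 13 9
f 10 16 12
f 14 10 13
f 14 16 10
f 12 16 11
f 15 13 11
f 11 16 15
f 15 14 13
f 16 14 15
f 17 54 33
f 54 28 57
f 33 57 22
f 54 57 33
f 17 33 29
f 33 22 34
f 29 34 18
f 33 34 29
f 17 29 38
f 29 18 39
f 38 39 24
f 29 39 38
f 17 38 50
f 38 24 53
f 50 53 27
f 38 53 50
f 17 50 54
f 50 27 58
f 54 58 28
f 50 58 54
f 18 34 45
f 34 22 48
f 45 48 26
f 34 48 45
f 22 57 35
f 57 28 56
f 35 56 21
f 57 56 35
f 28 58 55
f 58 27 51
f 55 51 19
f 58 51 55
f 27 53 52
f 53 24 40
f 52 40 23
f 53 40 52
f 24 39 44
f 39 18 41
f 44 41 25
f 39 41 44
f 20 46 32
f 46 26 47
f 32 47 21
f 46 47 32
f 20 32 30
f 32 21 31
f 30 31 19
f 32 31 30
f 20 30 37
f 30 19 36
f 37 36 23
f 30 36 37
f 20 37 42
f 37 23 43
f 42 43 25
f 37 43 42
f 20 42 46
f 42 25 49
f 46 49 26
f 42 49 46
f 21 47 35
f 47 26 48
f 35 48 22
f 47 48 35
f 19 31 55
f 31 21 56
f 55 56 28
f 31 56 55
f 23 36 52
f 36 19 51
f 52 51 27
f 36 51 52
f 25 43 44
f 43 23 40
f 44 40 24
f 43 40 44
f 26 49 45
f 49 25 41
f 45 41 18
f 49 41 45
f 60 59 62
f 60 62 61
f 62 59 63
f 62 63 61
f 63 59 64
f 63 64 61
f 64 59 65
f 64 65 61
f 65 59 66
f 65 66 61
f 66 59 67
f 66 67 61
f 67 59 68
f 67 68 61
f 68 59 60
f 68 60 61
f 70 72 69
f 73 70 69
f 69 72 71
f 71 73 69
f 70 76 72
f 74 70 73
f 74 76 70
f 72 76 71
f 75 73 71
f 71 76 75
f 75 74 73
f 76 74 75



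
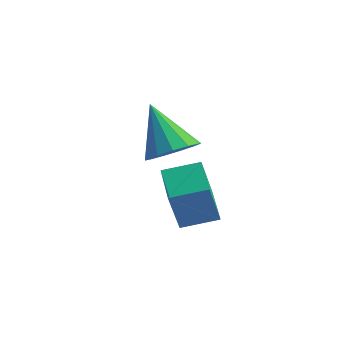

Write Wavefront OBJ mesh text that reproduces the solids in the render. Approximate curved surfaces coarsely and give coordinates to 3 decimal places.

v 0.765 -4.08 0.525
v 0.809 -4.628 1.953
v -0.175 -3.238 0.877
v -0.131 -3.786 2.305
v 1.551 -3.314 0.795
v 1.595 -3.862 2.223
v 0.611 -2.472 1.147
v 0.655 -3.02 2.575
v -1.967 -0.996 1.194
v -1.284 -1.141 1.728
v -3.073 -0.704 2.686
v -1.285 -0.655 1.633
v -1.503 -0.277 1.397
v -1.868 -0.127 1.098
v -2.265 -0.253 0.828
v -2.567 -0.614 0.675
v -2.679 -1.097 0.686
v -2.565 -1.548 0.859
v -2.261 -1.823 1.138
v -1.864 -1.836 1.434
v -1.5 -1.582 1.654
f 2 4 1
f 5 2 1
f 1 4 3
f 3 5 1
f 2 8 4
f 6 2 5
f 6 8 2
f 4 8 3
f 7 5 3
f 3 8 7
f 7 6 5
f 8 6 7
f 10 9 12
f 10 12 11
f 12 9 13
f 12 13 11
f 13 9 14
f 13 14 11
f 14 9 15
f 14 15 11
f 15 9 16
f 15 16 11
f 16 9 17
f 16 17 11
f 17 9 18
f 17 18 11
f 18 9 19
f 18 19 11
f 19 9 20
f 19 20 11
f 20 9 21
f 20 21 11
f 21 9 10
f 21 10 11



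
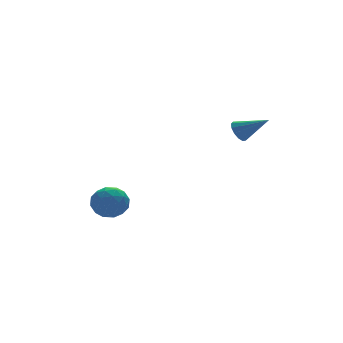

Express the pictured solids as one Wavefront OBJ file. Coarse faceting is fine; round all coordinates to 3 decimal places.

v 2.771 -1.573 2.699
v 3.209 -1.021 2.787
v 3.929 -2.647 3.661
v 2.957 -1.015 3.097
v 2.646 -1.186 3.281
v 2.374 -1.48 3.28
v 2.228 -1.803 3.095
v 2.255 -2.053 2.784
v 2.445 -2.151 2.446
v 2.739 -2.065 2.188
v 3.043 -1.823 2.092
v 3.26 -1.501 2.19
v 3.322 -1.202 2.448
v -4.393 0.501 -2.603
v -3.739 1.27 -2.21
v -3.601 -0.69 -1.59
v -2.947 0.079 -1.197
v -4.001 0.084 -0.946
v -4.49 0.82 -1.572
v -2.85 -0.24 -2.228
v -3.339 0.496 -2.854
v -2.785 0.812 -1.978
v -3.497 1.012 -1.186
v -3.843 -0.432 -2.614
v -4.555 -0.232 -1.822
v -4.135 0.99 -2.495
v -3.205 -0.41 -1.305
v -3.824 -0.407 -1.157
v -3.439 0.045 -0.926
v -4.577 0.726 -2.121
v -4.193 1.178 -1.89
v -4.346 0.481 -1.147
v -3.147 -0.598 -1.91
v -2.763 -0.146 -1.679
v -3.901 0.535 -2.874
v -3.516 0.987 -2.643
v -2.994 0.099 -2.653
v -3.191 1.173 -2.128
v -2.725 0.473 -1.533
v -2.668 0.285 -2.139
v -2.956 0.718 -2.506
v -3.609 1.29 -1.663
v -3.143 0.591 -1.068
v -3.762 0.594 -0.92
v -4.05 1.026 -1.288
v -3.048 1.021 -1.527
v -4.197 -0.011 -2.732
v -3.731 -0.71 -2.137
v -3.29 -0.446 -2.512
v -3.578 -0.014 -2.88
v -4.615 0.107 -2.267
v -4.149 -0.593 -1.672
v -4.384 -0.138 -1.294
v -4.672 0.295 -1.661
v -4.292 -0.441 -2.273
f 2 1 4
f 2 4 3
f 4 1 5
f 4 5 3
f 5 1 6
f 5 6 3
f 6 1 7
f 6 7 3
f 7 1 8
f 7 8 3
f 8 1 9
f 8 9 3
f 9 1 10
f 9 10 3
f 10 1 11
f 10 11 3
f 11 1 12
f 11 12 3
f 12 1 13
f 12 13 3
f 13 1 2
f 13 2 3
f 14 51 30
f 51 25 54
f 30 54 19
f 51 54 30
f 14 30 26
f 30 19 31
f 26 31 15
f 30 31 26
f 14 26 35
f 26 15 36
f 35 36 21
f 26 36 35
f 14 35 47
f 35 21 50
f 47 50 24
f 35 50 47
f 14 47 51
f 47 24 55
f 51 55 25
f 47 55 51
f 15 31 42
f 31 19 45
f 42 45 23
f 31 45 42
f 19 54 32
f 54 25 53
f 32 53 18
f 54 53 32
f 25 55 52
f 55 24 48
f 52 48 16
f 55 48 52
f 24 50 49
f 50 21 37
f 49 37 20
f 50 37 49
f 21 36 41
f 36 15 38
f 41 38 22
f 36 38 41
f 17 43 29
f 43 23 44
f 29 44 18
f 43 44 29
f 17 29 27
f 29 18 28
f 27 28 16
f 29 28 27
f 17 27 34
f 27 16 33
f 34 33 20
f 27 33 34
f 17 34 39
f 34 20 40
f 39 40 22
f 34 40 39
f 17 39 43
f 39 22 46
f 43 46 23
f 39 46 43
f 18 44 32
f 44 23 45
f 32 45 19
f 44 45 32
f 16 28 52
f 28 18 53
f 52 53 25
f 28 53 52
f 20 33 49
f 33 16 48
f 49 48 24
f 33 48 49
f 22 40 41
f 40 20 37
f 41 37 21
f 40 37 41
f 23 46 42
f 46 22 38
f 42 38 15
f 46 38 42



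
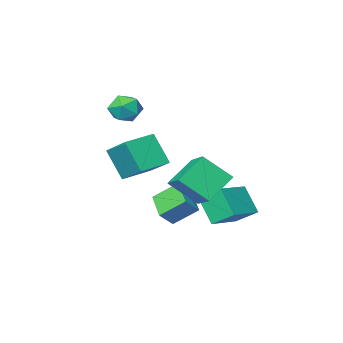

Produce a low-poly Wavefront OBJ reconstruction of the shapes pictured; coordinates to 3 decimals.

v 2.806 -0.766 0.932
v 2.737 1.05 2.024
v 2.469 0.25 -0.781
v 2.399 2.066 0.311
v 4.541 -0.566 0.709
v 4.471 1.25 1.801
v 4.203 0.45 -1.004
v 4.134 2.266 0.088
v 2.451 -1.119 2.713
v 3.267 -1.575 2.331
v 2.033 -2.505 3.469
v 2.849 -2.961 3.087
v 2.954 -2.242 3.788
v 3.213 -1.386 3.321
v 2.087 -2.694 2.479
v 2.346 -1.838 2.012
v 3.042 -2.548 2.186
v 3.578 -2.268 2.995
v 1.722 -1.812 2.805
v 2.258 -1.532 3.614
v 1.391 0.618 -4.615
v 0.923 -0.931 -3.922
v 0.312 1.407 -3.581
v -0.156 -0.142 -2.888
v 2.236 0.722 -3.812
v 1.768 -0.827 -3.119
v 1.157 1.511 -2.778
v 0.689 -0.038 -2.085
v 1.744 3.697 -2.083
v 0.214 3.421 -0.875
v 2.082 5.32 -1.284
v 0.551 5.043 -0.075
v 2.949 2.797 -0.765
v 1.418 2.52 0.444
v 3.286 4.419 0.035
v 1.756 4.143 1.243
v -0.84 3.081 -4.006
v -0.729 1.979 -2.574
v -1.485 4.138 -3.142
v -1.374 3.036 -1.71
v 1.054 3.864 -3.55
v 1.165 2.762 -2.118
v 0.409 4.921 -2.686
v 0.52 3.819 -1.254
f 2 4 1
f 5 2 1
f 1 4 3
f 3 5 1
f 2 8 4
f 6 2 5
f 6 8 2
f 4 8 3
f 7 5 3
f 3 8 7
f 7 6 5
f 8 6 7
f 9 20 14
f 9 14 10
f 9 10 16
f 9 16 19
f 9 19 20
f 10 14 18
f 14 20 13
f 20 19 11
f 19 16 15
f 16 10 17
f 12 18 13
f 12 13 11
f 12 11 15
f 12 15 17
f 12 17 18
f 13 18 14
f 11 13 20
f 15 11 19
f 17 15 16
f 18 17 10
f 22 24 21
f 25 22 21
f 21 24 23
f 23 25 21
f 22 28 24
f 26 22 25
f 26 28 22
f 24 28 23
f 27 25 23
f 23 28 27
f 27 26 25
f 28 26 27
f 30 32 29
f 33 30 29
f 29 32 31
f 31 33 29
f 30 36 32
f 34 30 33
f 34 36 30
f 32 36 31
f 35 33 31
f 31 36 35
f 35 34 33
f 36 34 35
f 38 40 37
f 41 38 37
f 37 40 39
f 39 41 37
f 38 44 40
f 42 38 41
f 42 44 38
f 40 44 39
f 43 41 39
f 39 44 43
f 43 42 41
f 44 42 43



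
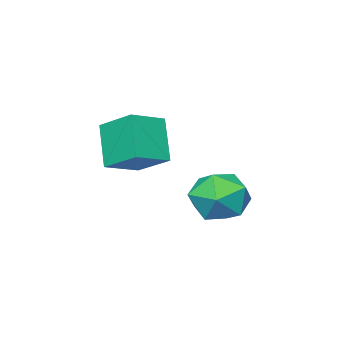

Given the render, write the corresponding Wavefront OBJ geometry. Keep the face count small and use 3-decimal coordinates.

v 2.19 -0.987 -0.216
v 2.071 0.307 0.494
v 0.941 -0.876 -0.627
v 0.821 0.418 0.082
v 2.719 -0.178 -1.602
v 2.599 1.116 -0.893
v 1.469 -0.067 -2.014
v 1.35 1.227 -1.304
v -1.446 1.606 -3.01
v -0.386 1.415 -3.337
v -1.974 0.065 -3.823
v -0.914 -0.126 -4.15
v -1.188 -0.196 -3.061
v -0.862 0.756 -2.559
v -1.498 0.724 -4.601
v -1.172 1.676 -4.099
v -0.419 0.87 -4.321
v -0.227 0.302 -3.369
v -2.133 1.178 -3.791
v -1.941 0.61 -2.839
f 2 4 1
f 5 2 1
f 1 4 3
f 3 5 1
f 2 8 4
f 6 2 5
f 6 8 2
f 4 8 3
f 7 5 3
f 3 8 7
f 7 6 5
f 8 6 7
f 9 20 14
f 9 14 10
f 9 10 16
f 9 16 19
f 9 19 20
f 10 14 18
f 14 20 13
f 20 19 11
f 19 16 15
f 16 10 17
f 12 18 13
f 12 13 11
f 12 11 15
f 12 15 17
f 12 17 18
f 13 18 14
f 11 13 20
f 15 11 19
f 17 15 16
f 18 17 10



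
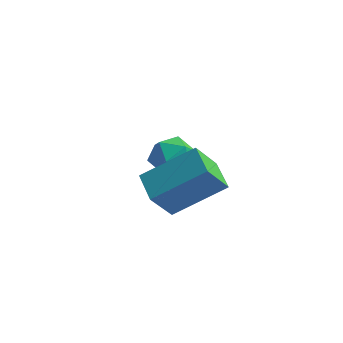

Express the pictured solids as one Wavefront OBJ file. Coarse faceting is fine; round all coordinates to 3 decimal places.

v -1.457 3.895 -3.713
v -1.059 4.436 -4.061
v -0.461 3.184 -3.679
v -0.063 3.725 -4.027
v -0.3 3.828 -3.316
v -0.917 4.268 -3.337
v -0.603 3.352 -4.403
v -1.22 3.792 -4.424
v -0.532 4.101 -4.488
v -0.344 4.395 -3.816
v -1.176 3.225 -3.924
v -0.988 3.519 -3.252
v 1.767 0.691 -3.625
v 1.64 -0.024 -2.734
v 0.956 1.225 -3.312
v 0.829 0.51 -2.421
v 2.811 1.71 -2.659
v 2.684 0.995 -1.768
v 2 2.244 -2.346
v 1.873 1.529 -1.455
f 1 12 6
f 1 6 2
f 1 2 8
f 1 8 11
f 1 11 12
f 2 6 10
f 6 12 5
f 12 11 3
f 11 8 7
f 8 2 9
f 4 10 5
f 4 5 3
f 4 3 7
f 4 7 9
f 4 9 10
f 5 10 6
f 3 5 12
f 7 3 11
f 9 7 8
f 10 9 2
f 14 16 13
f 17 14 13
f 13 16 15
f 15 17 13
f 14 20 16
f 18 14 17
f 18 20 14
f 16 20 15
f 19 17 15
f 15 20 19
f 19 18 17
f 20 18 19



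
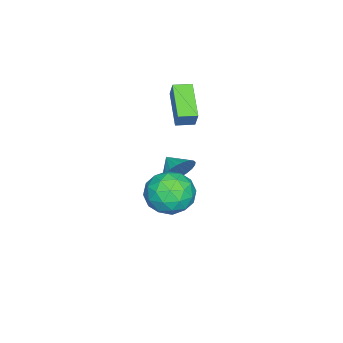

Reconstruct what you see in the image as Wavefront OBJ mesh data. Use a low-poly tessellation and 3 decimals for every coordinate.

v -2.385 0.225 -3.289
v -1.882 0.314 -2.5
v -2.895 -0.605 -2.871
v -2.17 0.528 -2.426
v -2.491 0.697 -2.483
v -2.796 0.793 -2.663
v -3.038 0.803 -2.939
v -3.18 0.725 -3.267
v -3.202 0.571 -3.6
v -3.099 0.364 -3.884
v -2.887 0.136 -4.079
v -2.599 -0.079 -4.153
v -2.278 -0.247 -4.095
v -1.974 -0.344 -3.915
v -1.732 -0.354 -3.64
v -1.589 -0.276 -3.311
v -1.568 -0.121 -2.979
v -1.671 0.085 -2.694
v -2.406 -0.222 1.972
v -2.002 0.08 2.905
v -2.881 0.552 1.928
v -2.477 0.854 2.86
v -0.903 0.646 1.04
v -0.499 0.948 1.972
v -1.378 1.42 0.995
v -0.974 1.722 1.928
v 3.468 2.833 0.45
v 4.083 2.529 -0.534
v 2.117 1.511 0.014
v 2.732 1.207 -0.97
v 3.169 0.946 0.115
v 4.004 1.763 0.385
v 2.196 2.277 -0.905
v 3.031 3.094 -0.635
v 3.296 2.186 -1.371
v 3.898 1.363 -0.74
v 2.302 2.677 0.22
v 2.904 1.854 0.851
v 3.894 2.797 -0.004
v 2.306 1.243 -0.516
v 2.563 1.089 0.121
v 2.924 0.911 -0.457
v 3.848 2.346 0.536
v 4.209 2.168 -0.042
v 3.672 1.237 0.339
v 1.991 1.872 -0.478
v 2.352 1.694 -1.056
v 3.276 3.129 -0.063
v 3.637 2.951 -0.641
v 2.528 2.803 -0.859
v 3.793 2.417 -1.074
v 2.999 1.64 -1.33
v 2.684 2.269 -1.292
v 3.175 2.749 -1.133
v 4.147 1.933 -0.703
v 3.353 1.156 -0.959
v 3.61 1.002 -0.322
v 4.101 1.482 -0.163
v 3.684 1.731 -1.195
v 2.847 2.884 0.439
v 2.053 2.107 0.183
v 2.099 2.558 -0.357
v 2.59 3.038 -0.198
v 3.201 2.4 0.81
v 2.407 1.623 0.554
v 3.025 1.291 0.613
v 3.516 1.771 0.772
v 2.516 2.309 0.675
f 2 1 4
f 2 4 3
f 4 1 5
f 4 5 3
f 5 1 6
f 5 6 3
f 6 1 7
f 6 7 3
f 7 1 8
f 7 8 3
f 8 1 9
f 8 9 3
f 9 1 10
f 9 10 3
f 10 1 11
f 10 11 3
f 11 1 12
f 11 12 3
f 12 1 13
f 12 13 3
f 13 1 14
f 13 14 3
f 14 1 15
f 14 15 3
f 15 1 16
f 15 16 3
f 16 1 17
f 16 17 3
f 17 1 18
f 17 18 3
f 18 1 2
f 18 2 3
f 20 22 19
f 23 20 19
f 19 22 21
f 21 23 19
f 20 26 22
f 24 20 23
f 24 26 20
f 22 26 21
f 25 23 21
f 21 26 25
f 25 24 23
f 26 24 25
f 27 64 43
f 64 38 67
f 43 67 32
f 64 67 43
f 27 43 39
f 43 32 44
f 39 44 28
f 43 44 39
f 27 39 48
f 39 28 49
f 48 49 34
f 39 49 48
f 27 48 60
f 48 34 63
f 60 63 37
f 48 63 60
f 27 60 64
f 60 37 68
f 64 68 38
f 60 68 64
f 28 44 55
f 44 32 58
f 55 58 36
f 44 58 55
f 32 67 45
f 67 38 66
f 45 66 31
f 67 66 45
f 38 68 65
f 68 37 61
f 65 61 29
f 68 61 65
f 37 63 62
f 63 34 50
f 62 50 33
f 63 50 62
f 34 49 54
f 49 28 51
f 54 51 35
f 49 51 54
f 30 56 42
f 56 36 57
f 42 57 31
f 56 57 42
f 30 42 40
f 42 31 41
f 40 41 29
f 42 41 40
f 30 40 47
f 40 29 46
f 47 46 33
f 40 46 47
f 30 47 52
f 47 33 53
f 52 53 35
f 47 53 52
f 30 52 56
f 52 35 59
f 56 59 36
f 52 59 56
f 31 57 45
f 57 36 58
f 45 58 32
f 57 58 45
f 29 41 65
f 41 31 66
f 65 66 38
f 41 66 65
f 33 46 62
f 46 29 61
f 62 61 37
f 46 61 62
f 35 53 54
f 53 33 50
f 54 50 34
f 53 50 54
f 36 59 55
f 59 35 51
f 55 51 28
f 59 51 55



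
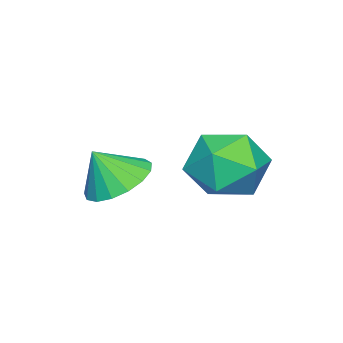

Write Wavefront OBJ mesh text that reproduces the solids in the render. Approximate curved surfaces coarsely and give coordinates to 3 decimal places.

v 1.26 1.932 -1.512
v 2.136 1.412 -1.113
v 0.224 1.068 -0.367
v 1.1 0.548 0.032
v 0.974 1.621 0.206
v 1.615 2.154 -0.502
v 0.745 0.326 -0.978
v 1.386 0.859 -1.686
v 1.817 0.419 -0.783
v 1.959 1.22 -0.051
v 0.401 1.26 -1.429
v 0.543 2.061 -0.697
v 2.574 -0.818 -1.054
v 3.417 -0.531 -1.184
v 2.886 -1.302 -0.106
v 3.233 -0.212 -0.961
v 2.898 -0.032 -0.759
v 2.489 -0.031 -0.625
v 2.099 -0.211 -0.589
v 1.818 -0.53 -0.66
v 1.711 -0.915 -0.821
v 1.801 -1.277 -1.035
v 2.068 -1.534 -1.255
v 2.452 -1.627 -1.428
v 2.863 -1.535 -1.515
v 3.208 -1.278 -1.498
v 3.408 -0.915 -1.378
f 1 12 6
f 1 6 2
f 1 2 8
f 1 8 11
f 1 11 12
f 2 6 10
f 6 12 5
f 12 11 3
f 11 8 7
f 8 2 9
f 4 10 5
f 4 5 3
f 4 3 7
f 4 7 9
f 4 9 10
f 5 10 6
f 3 5 12
f 7 3 11
f 9 7 8
f 10 9 2
f 14 13 16
f 14 16 15
f 16 13 17
f 16 17 15
f 17 13 18
f 17 18 15
f 18 13 19
f 18 19 15
f 19 13 20
f 19 20 15
f 20 13 21
f 20 21 15
f 21 13 22
f 21 22 15
f 22 13 23
f 22 23 15
f 23 13 24
f 23 24 15
f 24 13 25
f 24 25 15
f 25 13 26
f 25 26 15
f 26 13 27
f 26 27 15
f 27 13 14
f 27 14 15



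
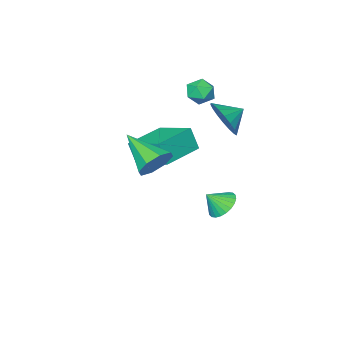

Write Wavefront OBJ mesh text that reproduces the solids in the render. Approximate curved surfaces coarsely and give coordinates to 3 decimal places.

v -1.412 0.072 -3.144
v -1.055 -0.481 -3.697
v -0.728 -0.292 -2.336
v -0.86 -0.211 -3.739
v -0.75 0.102 -3.692
v -0.74 0.411 -3.56
v -0.833 0.668 -3.366
v -1.014 0.835 -3.137
v -1.255 0.885 -2.91
v -1.521 0.812 -2.718
v -1.77 0.626 -2.591
v -1.964 0.356 -2.549
v -2.075 0.042 -2.597
v -2.084 -0.266 -2.728
v -1.991 -0.523 -2.922
v -1.81 -0.69 -3.151
v -1.569 -0.74 -3.378
v -1.303 -0.667 -3.57
v -0.142 -2.347 0.083
v -0.015 -2.796 1.264
v -0.406 -0.438 0.837
v -0.28 -0.886 2.018
v 1.98 -2.014 -0.018
v 2.106 -2.462 1.163
v 1.715 -0.104 0.736
v 1.842 -0.553 1.917
v 3.654 1.54 2.312
v 4.214 1.207 1.636
v 3.786 -0.34 3.348
v 4.582 1.525 2.166
v 4.406 1.852 2.782
v 3.789 1.996 3.123
v 3.093 1.873 2.989
v 2.725 1.555 2.459
v 2.901 1.228 1.843
v 3.518 1.084 1.502
v -2.821 -2.314 3.273
v -2.449 -1.79 2.797
v -1.691 -2.89 3.523
v -1.319 -2.366 3.047
v -1.631 -2.123 3.741
v -2.33 -1.767 3.587
v -1.81 -2.913 2.733
v -2.509 -2.557 2.579
v -1.825 -2.161 2.463
v -1.714 -1.673 3.086
v -2.426 -3.007 3.234
v -2.315 -2.519 3.857
v -1.306 0.211 2.72
v -0.778 0.869 3.411
v -2.254 0.489 3.18
v -0.874 1.161 3.036
v -1.056 1.265 2.598
v -1.287 1.16 2.184
v -1.521 0.867 1.877
v -1.714 0.444 1.737
v -1.825 -0.025 1.791
v -1.833 -0.447 2.03
v -1.737 -0.739 2.405
v -1.556 -0.843 2.843
v -1.325 -0.738 3.256
v -1.09 -0.445 3.564
v -0.898 -0.023 3.704
v -0.787 0.446 3.649
f 2 1 4
f 2 4 3
f 4 1 5
f 4 5 3
f 5 1 6
f 5 6 3
f 6 1 7
f 6 7 3
f 7 1 8
f 7 8 3
f 8 1 9
f 8 9 3
f 9 1 10
f 9 10 3
f 10 1 11
f 10 11 3
f 11 1 12
f 11 12 3
f 12 1 13
f 12 13 3
f 13 1 14
f 13 14 3
f 14 1 15
f 14 15 3
f 15 1 16
f 15 16 3
f 16 1 17
f 16 17 3
f 17 1 18
f 17 18 3
f 18 1 2
f 18 2 3
f 20 22 19
f 23 20 19
f 19 22 21
f 21 23 19
f 20 26 22
f 24 20 23
f 24 26 20
f 22 26 21
f 25 23 21
f 21 26 25
f 25 24 23
f 26 24 25
f 28 27 30
f 28 30 29
f 30 27 31
f 30 31 29
f 31 27 32
f 31 32 29
f 32 27 33
f 32 33 29
f 33 27 34
f 33 34 29
f 34 27 35
f 34 35 29
f 35 27 36
f 35 36 29
f 36 27 28
f 36 28 29
f 37 48 42
f 37 42 38
f 37 38 44
f 37 44 47
f 37 47 48
f 38 42 46
f 42 48 41
f 48 47 39
f 47 44 43
f 44 38 45
f 40 46 41
f 40 41 39
f 40 39 43
f 40 43 45
f 40 45 46
f 41 46 42
f 39 41 48
f 43 39 47
f 45 43 44
f 46 45 38
f 50 49 52
f 50 52 51
f 52 49 53
f 52 53 51
f 53 49 54
f 53 54 51
f 54 49 55
f 54 55 51
f 55 49 56
f 55 56 51
f 56 49 57
f 56 57 51
f 57 49 58
f 57 58 51
f 58 49 59
f 58 59 51
f 59 49 60
f 59 60 51
f 60 49 61
f 60 61 51
f 61 49 62
f 61 62 51
f 62 49 63
f 62 63 51
f 63 49 64
f 63 64 51
f 64 49 50
f 64 50 51



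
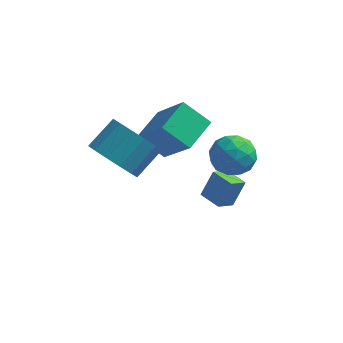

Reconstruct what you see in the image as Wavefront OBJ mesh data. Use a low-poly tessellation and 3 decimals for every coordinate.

v -2.018 -1.959 0.922
v -3.042 -1.863 1.734
v -1.58 -0.68 1.324
v -2.603 -0.584 2.136
v -0.877 -2.836 2.464
v -1.9 -2.74 3.276
v -0.438 -1.557 2.866
v -1.462 -1.461 3.678
v -0.741 -1.774 -1.122
v -0.396 -1.336 -0.128
v -0.349 -1.154 -1.532
v -0.004 -0.716 -0.538
v 0.024 -2.284 -1.162
v 0.369 -1.846 -0.168
v 0.416 -1.664 -1.572
v 0.761 -1.226 -0.578
v -0.194 -2.554 2.286
v 0.458 -1.964 2.37
v 0.762 -3.616 2.33
v 1.414 -3.026 2.414
v 0.84 -3.148 3.075
v 0.249 -2.492 3.047
v 0.971 -3.088 1.653
v 0.38 -2.432 1.625
v 1.178 -2.294 1.979
v 1.097 -2.331 2.858
v 0.123 -3.249 1.842
v 0.042 -3.286 2.721
v 0.048 -2.166 2.324
v 1.172 -3.414 2.376
v 0.834 -3.486 2.764
v 1.217 -3.139 2.814
v -0.075 -2.476 2.722
v 0.308 -2.129 2.772
v 0.533 -2.825 3.186
v 0.912 -3.451 1.928
v 1.295 -3.104 1.978
v 0.003 -2.441 1.886
v 0.386 -2.094 1.936
v 0.687 -2.755 1.514
v 0.854 -2.013 2.144
v 1.416 -2.637 2.17
v 1.156 -2.674 1.722
v 0.809 -2.288 1.706
v 0.807 -2.035 2.66
v 1.368 -2.659 2.686
v 1.031 -2.73 3.074
v 0.684 -2.345 3.058
v 1.23 -2.229 2.431
v -0.148 -2.921 2.014
v 0.413 -3.545 2.04
v 0.536 -3.235 1.642
v 0.189 -2.85 1.626
v -0.196 -2.943 2.53
v 0.366 -3.567 2.556
v 0.411 -3.292 2.994
v 0.064 -2.906 2.978
v -0.01 -3.351 2.269
v -3.201 -4.352 2.561
v -2.722 -3.932 1.701
v -2.099 -3.009 2.499
v -2.579 -3.428 3.359
v -3.198 -3.653 1.75
v -2.575 -2.73 2.548
v -3.675 -3.561 2.017
v -3.052 -2.638 2.815
v -4.025 -3.681 2.429
v -3.402 -2.758 3.227
v -4.154 -3.981 2.876
v -3.531 -3.058 3.674
v -4.028 -4.38 3.239
v -3.405 -3.457 4.037
v -3.681 -4.771 3.421
v -3.058 -3.848 4.219
v -3.205 -5.05 3.372
v -2.582 -4.127 4.17
v -2.728 -5.142 3.105
v -2.105 -4.219 3.903
v -2.378 -5.022 2.693
v -1.755 -4.099 3.491
v -2.249 -4.722 2.246
v -1.626 -3.799 3.044
v -2.375 -4.323 1.883
v -1.752 -3.4 2.681
f 2 4 1
f 5 2 1
f 1 4 3
f 3 5 1
f 2 8 4
f 6 2 5
f 6 8 2
f 4 8 3
f 7 5 3
f 3 8 7
f 7 6 5
f 8 6 7
f 10 12 9
f 13 10 9
f 9 12 11
f 11 13 9
f 10 16 12
f 14 10 13
f 14 16 10
f 12 16 11
f 15 13 11
f 11 16 15
f 15 14 13
f 16 14 15
f 17 54 33
f 54 28 57
f 33 57 22
f 54 57 33
f 17 33 29
f 33 22 34
f 29 34 18
f 33 34 29
f 17 29 38
f 29 18 39
f 38 39 24
f 29 39 38
f 17 38 50
f 38 24 53
f 50 53 27
f 38 53 50
f 17 50 54
f 50 27 58
f 54 58 28
f 50 58 54
f 18 34 45
f 34 22 48
f 45 48 26
f 34 48 45
f 22 57 35
f 57 28 56
f 35 56 21
f 57 56 35
f 28 58 55
f 58 27 51
f 55 51 19
f 58 51 55
f 27 53 52
f 53 24 40
f 52 40 23
f 53 40 52
f 24 39 44
f 39 18 41
f 44 41 25
f 39 41 44
f 20 46 32
f 46 26 47
f 32 47 21
f 46 47 32
f 20 32 30
f 32 21 31
f 30 31 19
f 32 31 30
f 20 30 37
f 30 19 36
f 37 36 23
f 30 36 37
f 20 37 42
f 37 23 43
f 42 43 25
f 37 43 42
f 20 42 46
f 42 25 49
f 46 49 26
f 42 49 46
f 21 47 35
f 47 26 48
f 35 48 22
f 47 48 35
f 19 31 55
f 31 21 56
f 55 56 28
f 31 56 55
f 23 36 52
f 36 19 51
f 52 51 27
f 36 51 52
f 25 43 44
f 43 23 40
f 44 40 24
f 43 40 44
f 26 49 45
f 49 25 41
f 45 41 18
f 49 41 45
f 60 59 63
f 60 63 61
f 61 63 64
f 61 64 62
f 63 59 65
f 63 65 64
f 64 65 66
f 64 66 62
f 65 59 67
f 65 67 66
f 66 67 68
f 66 68 62
f 67 59 69
f 67 69 68
f 68 69 70
f 68 70 62
f 69 59 71
f 69 71 70
f 70 71 72
f 70 72 62
f 71 59 73
f 71 73 72
f 72 73 74
f 72 74 62
f 73 59 75
f 73 75 74
f 74 75 76
f 74 76 62
f 75 59 77
f 75 77 76
f 76 77 78
f 76 78 62
f 77 59 79
f 77 79 78
f 78 79 80
f 78 80 62
f 79 59 81
f 79 81 80
f 80 81 82
f 80 82 62
f 81 59 83
f 81 83 82
f 82 83 84
f 82 84 62
f 83 59 60
f 83 60 84
f 84 60 61
f 84 61 62



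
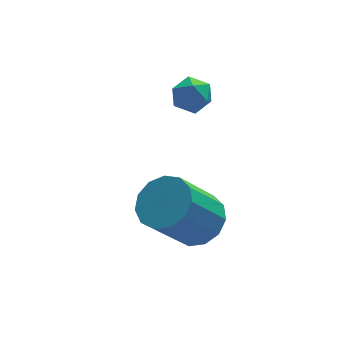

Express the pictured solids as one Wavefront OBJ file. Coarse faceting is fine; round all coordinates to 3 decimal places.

v 3.17 -0.41 -2.456
v 4.001 -0.446 -1.867
v 2.782 -0.926 -0.175
v 1.95 -0.89 -0.764
v 3.813 0.097 -1.848
v 2.594 -0.383 -0.156
v 3.421 0.479 -2.023
v 2.201 -0.001 -0.331
v 2.949 0.578 -2.335
v 1.729 0.099 -0.643
v 2.547 0.364 -2.686
v 1.327 -0.116 -0.994
v 2.342 -0.096 -2.963
v 1.123 -0.576 -1.271
v 2.401 -0.656 -3.08
v 1.181 -1.135 -1.388
v 2.703 -1.138 -2.998
v 1.484 -1.617 -1.306
v 3.154 -1.388 -2.745
v 1.935 -1.868 -1.053
v 3.61 -1.329 -2.399
v 2.39 -1.808 -0.707
v 3.926 -0.977 -2.072
v 2.706 -1.457 -0.38
v 3.806 3.292 1.436
v 4.398 2.84 1.302
v 3.182 2.74 0.538
v 3.774 2.288 0.404
v 3.377 2.214 1.045
v 3.763 2.555 1.6
v 3.817 3.025 0.24
v 4.203 3.366 0.795
v 4.405 2.675 0.563
v 4.133 2.173 1.061
v 3.447 3.407 0.779
v 3.175 2.905 1.277
f 2 1 5
f 2 5 3
f 3 5 6
f 3 6 4
f 5 1 7
f 5 7 6
f 6 7 8
f 6 8 4
f 7 1 9
f 7 9 8
f 8 9 10
f 8 10 4
f 9 1 11
f 9 11 10
f 10 11 12
f 10 12 4
f 11 1 13
f 11 13 12
f 12 13 14
f 12 14 4
f 13 1 15
f 13 15 14
f 14 15 16
f 14 16 4
f 15 1 17
f 15 17 16
f 16 17 18
f 16 18 4
f 17 1 19
f 17 19 18
f 18 19 20
f 18 20 4
f 19 1 21
f 19 21 20
f 20 21 22
f 20 22 4
f 21 1 23
f 21 23 22
f 22 23 24
f 22 24 4
f 23 1 2
f 23 2 24
f 24 2 3
f 24 3 4
f 25 36 30
f 25 30 26
f 25 26 32
f 25 32 35
f 25 35 36
f 26 30 34
f 30 36 29
f 36 35 27
f 35 32 31
f 32 26 33
f 28 34 29
f 28 29 27
f 28 27 31
f 28 31 33
f 28 33 34
f 29 34 30
f 27 29 36
f 31 27 35
f 33 31 32
f 34 33 26



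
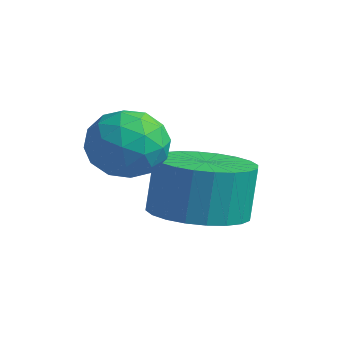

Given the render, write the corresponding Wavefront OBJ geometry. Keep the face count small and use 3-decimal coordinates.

v -1.717 -2.183 -2.045
v -0.887 -2.249 -2.399
v -2.073 -3.471 -2.641
v -1.243 -3.537 -2.995
v -1.36 -3.601 -2.101
v -1.14 -2.805 -1.732
v -1.82 -2.915 -3.308
v -1.6 -2.119 -2.939
v -0.951 -2.701 -3.179
v -0.667 -3.125 -2.433
v -2.293 -2.595 -2.607
v -2.009 -3.019 -1.861
v -1.271 -2.103 -2.169
v -1.689 -3.617 -2.871
v -1.758 -3.655 -2.345
v -1.27 -3.693 -2.553
v -1.419 -2.43 -1.778
v -0.931 -2.469 -1.986
v -1.209 -3.264 -1.81
v -2.029 -3.251 -3.054
v -1.541 -3.29 -3.262
v -1.69 -2.027 -2.487
v -1.202 -2.065 -2.695
v -1.751 -2.456 -3.23
v -0.821 -2.407 -2.836
v -1.03 -3.164 -3.187
v -1.369 -2.799 -3.371
v -1.24 -2.331 -3.154
v -0.653 -2.657 -2.398
v -0.863 -3.414 -2.748
v -0.931 -3.452 -2.223
v -0.802 -2.984 -2.006
v -0.691 -2.922 -2.856
v -2.097 -2.306 -2.292
v -2.307 -3.063 -2.642
v -2.158 -2.736 -3.034
v -2.029 -2.268 -2.817
v -1.93 -2.556 -1.853
v -2.139 -3.313 -2.204
v -1.72 -3.389 -1.886
v -1.591 -2.921 -1.669
v -2.269 -2.798 -2.184
v -0.668 -1.723 -4.562
v 0.194 -2.297 -4.337
v 0.07 -1.972 -3.033
v -0.792 -1.397 -3.258
v 0.361 -1.927 -4.413
v 0.237 -1.602 -3.109
v 0.372 -1.525 -4.512
v 0.248 -1.2 -3.208
v 0.225 -1.154 -4.619
v 0.101 -0.829 -3.315
v -0.059 -0.869 -4.717
v -0.183 -0.544 -3.413
v -0.435 -0.714 -4.791
v -0.559 -0.389 -3.487
v -0.847 -0.713 -4.831
v -0.971 -0.388 -3.526
v -1.231 -0.865 -4.829
v -1.355 -0.54 -3.525
v -1.53 -1.148 -4.787
v -1.654 -0.823 -3.483
v -1.697 -1.518 -4.711
v -1.821 -1.193 -3.407
v -1.708 -1.92 -4.612
v -1.832 -1.595 -3.308
v -1.561 -2.291 -4.505
v -1.685 -1.966 -3.201
v -1.277 -2.576 -4.407
v -1.401 -2.251 -3.103
v -0.901 -2.731 -4.333
v -1.025 -2.406 -3.029
v -0.489 -2.732 -4.294
v -0.613 -2.407 -2.989
v -0.105 -2.58 -4.295
v -0.229 -2.255 -2.991
f 1 38 17
f 38 12 41
f 17 41 6
f 38 41 17
f 1 17 13
f 17 6 18
f 13 18 2
f 17 18 13
f 1 13 22
f 13 2 23
f 22 23 8
f 13 23 22
f 1 22 34
f 22 8 37
f 34 37 11
f 22 37 34
f 1 34 38
f 34 11 42
f 38 42 12
f 34 42 38
f 2 18 29
f 18 6 32
f 29 32 10
f 18 32 29
f 6 41 19
f 41 12 40
f 19 40 5
f 41 40 19
f 12 42 39
f 42 11 35
f 39 35 3
f 42 35 39
f 11 37 36
f 37 8 24
f 36 24 7
f 37 24 36
f 8 23 28
f 23 2 25
f 28 25 9
f 23 25 28
f 4 30 16
f 30 10 31
f 16 31 5
f 30 31 16
f 4 16 14
f 16 5 15
f 14 15 3
f 16 15 14
f 4 14 21
f 14 3 20
f 21 20 7
f 14 20 21
f 4 21 26
f 21 7 27
f 26 27 9
f 21 27 26
f 4 26 30
f 26 9 33
f 30 33 10
f 26 33 30
f 5 31 19
f 31 10 32
f 19 32 6
f 31 32 19
f 3 15 39
f 15 5 40
f 39 40 12
f 15 40 39
f 7 20 36
f 20 3 35
f 36 35 11
f 20 35 36
f 9 27 28
f 27 7 24
f 28 24 8
f 27 24 28
f 10 33 29
f 33 9 25
f 29 25 2
f 33 25 29
f 44 43 47
f 44 47 45
f 45 47 48
f 45 48 46
f 47 43 49
f 47 49 48
f 48 49 50
f 48 50 46
f 49 43 51
f 49 51 50
f 50 51 52
f 50 52 46
f 51 43 53
f 51 53 52
f 52 53 54
f 52 54 46
f 53 43 55
f 53 55 54
f 54 55 56
f 54 56 46
f 55 43 57
f 55 57 56
f 56 57 58
f 56 58 46
f 57 43 59
f 57 59 58
f 58 59 60
f 58 60 46
f 59 43 61
f 59 61 60
f 60 61 62
f 60 62 46
f 61 43 63
f 61 63 62
f 62 63 64
f 62 64 46
f 63 43 65
f 63 65 64
f 64 65 66
f 64 66 46
f 65 43 67
f 65 67 66
f 66 67 68
f 66 68 46
f 67 43 69
f 67 69 68
f 68 69 70
f 68 70 46
f 69 43 71
f 69 71 70
f 70 71 72
f 70 72 46
f 71 43 73
f 71 73 72
f 72 73 74
f 72 74 46
f 73 43 75
f 73 75 74
f 74 75 76
f 74 76 46
f 75 43 44
f 75 44 76
f 76 44 45
f 76 45 46



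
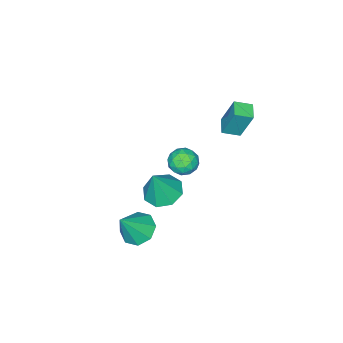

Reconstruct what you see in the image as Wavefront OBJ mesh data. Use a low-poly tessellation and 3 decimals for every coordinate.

v 0.32 -3.405 -2.513
v 1.174 -3.821 -2.857
v 1.02 -3.415 -0.767
v 1.198 -3.048 -2.862
v 0.708 -2.485 -2.663
v -0.009 -2.461 -2.375
v -0.533 -2.99 -2.168
v -0.557 -3.762 -2.163
v -0.067 -4.326 -2.362
v 0.65 -4.35 -2.65
v -2.608 -2.349 1.553
v -2.736 -1.708 3.241
v -3.233 -1.722 1.267
v -3.36 -1.081 2.955
v -1.96 -1.779 1.385
v -2.087 -1.138 3.073
v -2.584 -1.152 1.099
v -2.712 -0.511 2.787
v 3.339 -2.268 -2.238
v 4.084 -2.386 -2.782
v 4.361 -2.432 -0.802
v 3.969 -1.702 -2.622
v 3.485 -1.35 -2.237
v 2.915 -1.535 -1.852
v 2.594 -2.15 -1.694
v 2.709 -2.834 -1.853
v 3.193 -3.187 -2.238
v 3.762 -3.001 -2.623
v -1.253 -2.663 -1.532
v -0.642 -2.86 -1.039
v -1.618 -3.92 -1.581
v -1.007 -4.117 -1.088
v -1.632 -3.686 -0.806
v -1.406 -2.909 -0.776
v -0.854 -3.871 -1.844
v -0.628 -3.094 -1.814
v -0.395 -3.606 -1.232
v -0.876 -3.492 -0.59
v -1.384 -3.288 -2.03
v -1.865 -3.174 -1.388
v -0.916 -2.651 -1.281
v -1.344 -4.129 -1.339
v -1.712 -3.876 -1.173
v -1.352 -3.991 -0.883
v -1.365 -2.68 -1.127
v -1.005 -2.795 -0.837
v -1.587 -3.281 -0.7
v -1.255 -3.985 -1.783
v -0.895 -4.1 -1.493
v -0.908 -2.789 -1.737
v -0.548 -2.904 -1.447
v -0.673 -3.499 -1.92
v -0.411 -3.205 -1.105
v -0.626 -3.944 -1.133
v -0.536 -3.8 -1.578
v -0.403 -3.343 -1.56
v -0.694 -3.138 -0.728
v -0.908 -3.877 -0.756
v -1.275 -3.624 -0.591
v -1.143 -3.167 -0.573
v -0.549 -3.577 -0.841
v -1.352 -2.903 -1.864
v -1.566 -3.642 -1.892
v -1.117 -3.613 -2.047
v -0.985 -3.156 -2.029
v -1.634 -2.836 -1.487
v -1.849 -3.575 -1.515
v -1.857 -3.437 -1.06
v -1.724 -2.98 -1.042
v -1.711 -3.203 -1.779
f 2 1 4
f 2 4 3
f 4 1 5
f 4 5 3
f 5 1 6
f 5 6 3
f 6 1 7
f 6 7 3
f 7 1 8
f 7 8 3
f 8 1 9
f 8 9 3
f 9 1 10
f 9 10 3
f 10 1 2
f 10 2 3
f 12 14 11
f 15 12 11
f 11 14 13
f 13 15 11
f 12 18 14
f 16 12 15
f 16 18 12
f 14 18 13
f 17 15 13
f 13 18 17
f 17 16 15
f 18 16 17
f 20 19 22
f 20 22 21
f 22 19 23
f 22 23 21
f 23 19 24
f 23 24 21
f 24 19 25
f 24 25 21
f 25 19 26
f 25 26 21
f 26 19 27
f 26 27 21
f 27 19 28
f 27 28 21
f 28 19 20
f 28 20 21
f 29 66 45
f 66 40 69
f 45 69 34
f 66 69 45
f 29 45 41
f 45 34 46
f 41 46 30
f 45 46 41
f 29 41 50
f 41 30 51
f 50 51 36
f 41 51 50
f 29 50 62
f 50 36 65
f 62 65 39
f 50 65 62
f 29 62 66
f 62 39 70
f 66 70 40
f 62 70 66
f 30 46 57
f 46 34 60
f 57 60 38
f 46 60 57
f 34 69 47
f 69 40 68
f 47 68 33
f 69 68 47
f 40 70 67
f 70 39 63
f 67 63 31
f 70 63 67
f 39 65 64
f 65 36 52
f 64 52 35
f 65 52 64
f 36 51 56
f 51 30 53
f 56 53 37
f 51 53 56
f 32 58 44
f 58 38 59
f 44 59 33
f 58 59 44
f 32 44 42
f 44 33 43
f 42 43 31
f 44 43 42
f 32 42 49
f 42 31 48
f 49 48 35
f 42 48 49
f 32 49 54
f 49 35 55
f 54 55 37
f 49 55 54
f 32 54 58
f 54 37 61
f 58 61 38
f 54 61 58
f 33 59 47
f 59 38 60
f 47 60 34
f 59 60 47
f 31 43 67
f 43 33 68
f 67 68 40
f 43 68 67
f 35 48 64
f 48 31 63
f 64 63 39
f 48 63 64
f 37 55 56
f 55 35 52
f 56 52 36
f 55 52 56
f 38 61 57
f 61 37 53
f 57 53 30
f 61 53 57



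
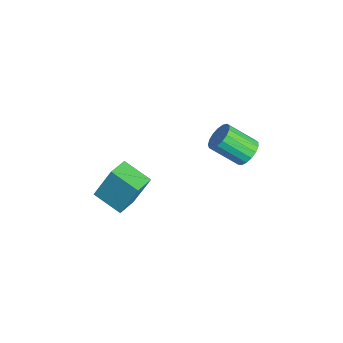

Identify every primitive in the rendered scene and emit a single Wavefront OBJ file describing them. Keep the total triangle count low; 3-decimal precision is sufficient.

v 3.342 -4.338 0.532
v 3.468 -3.483 2.313
v 2.38 -3.498 0.196
v 2.506 -2.643 1.978
v 4.474 -3.277 -0.058
v 4.6 -2.422 1.724
v 3.512 -2.437 -0.393
v 3.638 -1.582 1.388
v 3.756 3.159 2.57
v 4.3 3.405 3.118
v 3.767 2.087 4.238
v 3.224 1.841 3.69
v 3.981 3.608 3.205
v 3.449 2.29 4.326
v 3.611 3.708 3.147
v 3.079 2.39 4.267
v 3.275 3.683 2.957
v 2.742 2.364 4.077
v 3.048 3.537 2.678
v 2.515 2.219 3.798
v 2.984 3.305 2.374
v 2.451 1.987 3.494
v 3.097 3.039 2.115
v 2.564 1.721 3.235
v 3.361 2.801 1.961
v 2.828 1.483 3.081
v 3.715 2.645 1.945
v 3.182 1.327 3.065
v 4.079 2.607 2.073
v 3.546 1.288 3.193
v 4.369 2.695 2.315
v 3.836 1.377 3.435
v 4.519 2.889 2.615
v 3.986 1.571 3.735
v 4.494 3.146 2.905
v 3.961 1.827 4.025
f 2 4 1
f 5 2 1
f 1 4 3
f 3 5 1
f 2 8 4
f 6 2 5
f 6 8 2
f 4 8 3
f 7 5 3
f 3 8 7
f 7 6 5
f 8 6 7
f 10 9 13
f 10 13 11
f 11 13 14
f 11 14 12
f 13 9 15
f 13 15 14
f 14 15 16
f 14 16 12
f 15 9 17
f 15 17 16
f 16 17 18
f 16 18 12
f 17 9 19
f 17 19 18
f 18 19 20
f 18 20 12
f 19 9 21
f 19 21 20
f 20 21 22
f 20 22 12
f 21 9 23
f 21 23 22
f 22 23 24
f 22 24 12
f 23 9 25
f 23 25 24
f 24 25 26
f 24 26 12
f 25 9 27
f 25 27 26
f 26 27 28
f 26 28 12
f 27 9 29
f 27 29 28
f 28 29 30
f 28 30 12
f 29 9 31
f 29 31 30
f 30 31 32
f 30 32 12
f 31 9 33
f 31 33 32
f 32 33 34
f 32 34 12
f 33 9 35
f 33 35 34
f 34 35 36
f 34 36 12
f 35 9 10
f 35 10 36
f 36 10 11
f 36 11 12

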